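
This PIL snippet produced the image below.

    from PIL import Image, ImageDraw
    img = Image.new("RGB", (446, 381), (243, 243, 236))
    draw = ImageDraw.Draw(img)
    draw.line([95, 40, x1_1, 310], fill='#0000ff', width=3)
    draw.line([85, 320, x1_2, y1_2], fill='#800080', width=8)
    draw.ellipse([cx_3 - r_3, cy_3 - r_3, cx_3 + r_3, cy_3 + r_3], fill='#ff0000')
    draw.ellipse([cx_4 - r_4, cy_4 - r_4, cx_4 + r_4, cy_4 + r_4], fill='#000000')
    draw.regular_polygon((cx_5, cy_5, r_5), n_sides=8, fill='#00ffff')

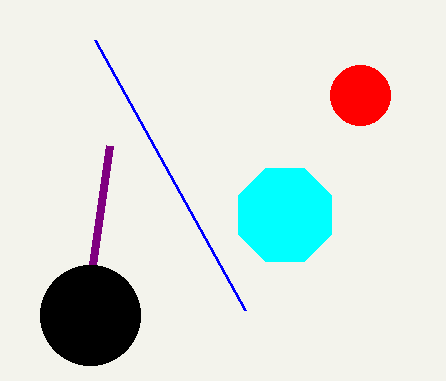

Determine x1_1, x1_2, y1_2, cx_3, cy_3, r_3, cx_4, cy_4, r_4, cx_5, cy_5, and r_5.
x1_1 = 245
x1_2 = 110
y1_2 = 145
cx_3 = 360
cy_3 = 95
r_3 = 30
cx_4 = 90
cy_4 = 315
r_4 = 50
cx_5 = 285
cy_5 = 215
r_5 = 50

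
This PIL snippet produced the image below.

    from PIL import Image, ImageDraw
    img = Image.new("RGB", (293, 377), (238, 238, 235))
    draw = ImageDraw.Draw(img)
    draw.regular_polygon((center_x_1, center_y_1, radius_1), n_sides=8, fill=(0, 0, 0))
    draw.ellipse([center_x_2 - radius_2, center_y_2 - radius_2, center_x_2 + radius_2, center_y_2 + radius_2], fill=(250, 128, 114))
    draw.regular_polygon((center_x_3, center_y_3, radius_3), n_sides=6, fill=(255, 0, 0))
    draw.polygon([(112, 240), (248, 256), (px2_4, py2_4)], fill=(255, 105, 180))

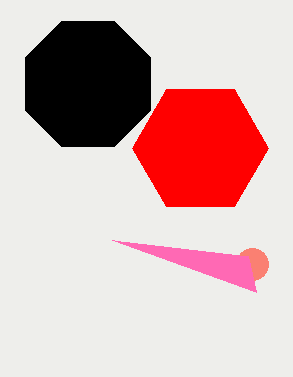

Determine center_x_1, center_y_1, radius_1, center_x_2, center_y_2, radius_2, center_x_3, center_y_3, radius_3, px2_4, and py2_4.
center_x_1 = 88
center_y_1 = 84
radius_1 = 68
center_x_2 = 252
center_y_2 = 264
radius_2 = 16
center_x_3 = 200
center_y_3 = 148
radius_3 = 68
px2_4 = 256
py2_4 = 292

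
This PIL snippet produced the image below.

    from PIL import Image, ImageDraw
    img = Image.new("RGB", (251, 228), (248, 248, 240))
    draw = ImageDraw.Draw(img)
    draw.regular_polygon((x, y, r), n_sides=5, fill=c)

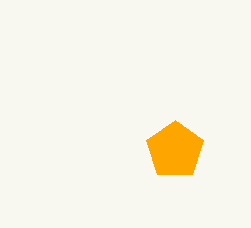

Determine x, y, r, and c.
x = 175
y = 150
r = 30
c = 'orange'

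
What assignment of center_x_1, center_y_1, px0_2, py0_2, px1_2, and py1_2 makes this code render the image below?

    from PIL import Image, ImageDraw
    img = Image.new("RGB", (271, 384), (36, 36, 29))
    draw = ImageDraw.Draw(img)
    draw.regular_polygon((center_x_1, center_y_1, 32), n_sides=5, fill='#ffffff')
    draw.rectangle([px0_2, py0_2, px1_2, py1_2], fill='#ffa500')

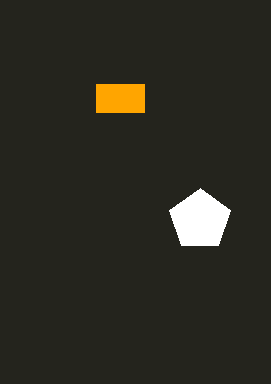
center_x_1 = 200
center_y_1 = 220
px0_2 = 96
py0_2 = 84
px1_2 = 144
py1_2 = 112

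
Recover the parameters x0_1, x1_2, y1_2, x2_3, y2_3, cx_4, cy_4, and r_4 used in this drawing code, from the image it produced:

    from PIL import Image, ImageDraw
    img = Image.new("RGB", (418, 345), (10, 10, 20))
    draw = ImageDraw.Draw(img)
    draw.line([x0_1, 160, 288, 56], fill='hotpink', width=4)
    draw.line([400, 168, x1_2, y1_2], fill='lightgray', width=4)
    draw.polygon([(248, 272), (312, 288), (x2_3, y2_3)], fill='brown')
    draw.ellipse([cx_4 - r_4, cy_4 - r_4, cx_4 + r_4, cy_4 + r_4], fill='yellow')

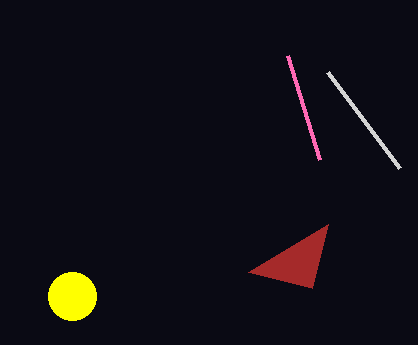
x0_1 = 320; x1_2 = 328; y1_2 = 72; x2_3 = 328; y2_3 = 224; cx_4 = 72; cy_4 = 296; r_4 = 24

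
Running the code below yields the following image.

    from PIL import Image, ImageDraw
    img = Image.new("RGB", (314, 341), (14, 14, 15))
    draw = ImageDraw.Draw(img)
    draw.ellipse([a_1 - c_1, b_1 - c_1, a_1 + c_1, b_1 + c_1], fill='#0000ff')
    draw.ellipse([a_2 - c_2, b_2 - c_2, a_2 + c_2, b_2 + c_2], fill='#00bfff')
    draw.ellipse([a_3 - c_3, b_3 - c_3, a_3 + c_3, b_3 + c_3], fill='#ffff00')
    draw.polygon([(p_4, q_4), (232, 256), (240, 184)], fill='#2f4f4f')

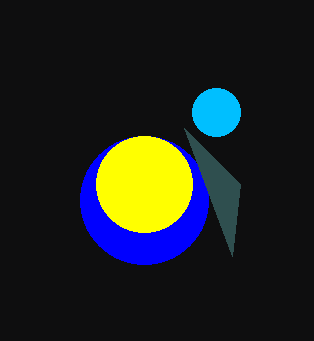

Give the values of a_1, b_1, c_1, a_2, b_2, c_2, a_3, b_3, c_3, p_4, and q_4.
a_1 = 144, b_1 = 200, c_1 = 64, a_2 = 216, b_2 = 112, c_2 = 24, a_3 = 144, b_3 = 184, c_3 = 48, p_4 = 184, q_4 = 128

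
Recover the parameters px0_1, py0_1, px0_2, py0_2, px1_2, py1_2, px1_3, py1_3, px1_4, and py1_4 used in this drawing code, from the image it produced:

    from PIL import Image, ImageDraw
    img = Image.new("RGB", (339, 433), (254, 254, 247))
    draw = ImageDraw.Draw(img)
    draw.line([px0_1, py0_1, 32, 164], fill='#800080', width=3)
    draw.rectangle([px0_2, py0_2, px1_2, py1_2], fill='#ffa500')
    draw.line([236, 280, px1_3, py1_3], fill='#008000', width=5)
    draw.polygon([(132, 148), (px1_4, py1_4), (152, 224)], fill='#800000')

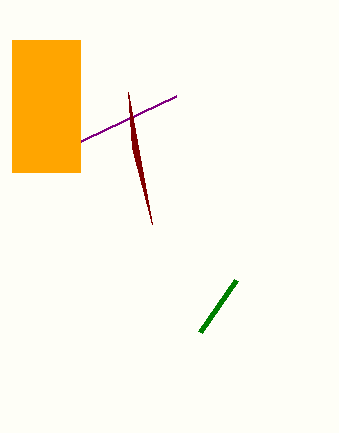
px0_1 = 176
py0_1 = 96
px0_2 = 12
py0_2 = 40
px1_2 = 80
py1_2 = 172
px1_3 = 200
py1_3 = 332
px1_4 = 128
py1_4 = 92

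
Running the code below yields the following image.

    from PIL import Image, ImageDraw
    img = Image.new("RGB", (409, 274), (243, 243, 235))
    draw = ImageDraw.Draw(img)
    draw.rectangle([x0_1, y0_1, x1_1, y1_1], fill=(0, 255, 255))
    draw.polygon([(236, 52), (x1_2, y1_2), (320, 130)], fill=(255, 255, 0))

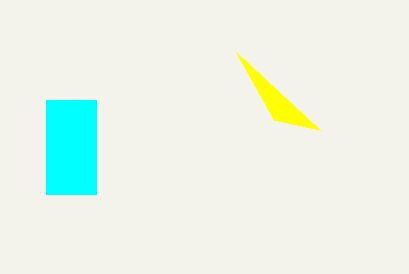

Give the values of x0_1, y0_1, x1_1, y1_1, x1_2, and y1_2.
x0_1 = 46
y0_1 = 100
x1_1 = 96
y1_1 = 194
x1_2 = 274
y1_2 = 120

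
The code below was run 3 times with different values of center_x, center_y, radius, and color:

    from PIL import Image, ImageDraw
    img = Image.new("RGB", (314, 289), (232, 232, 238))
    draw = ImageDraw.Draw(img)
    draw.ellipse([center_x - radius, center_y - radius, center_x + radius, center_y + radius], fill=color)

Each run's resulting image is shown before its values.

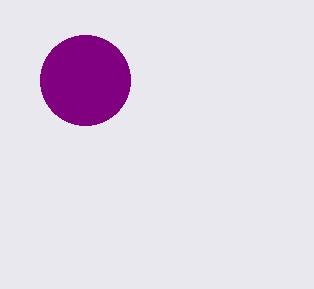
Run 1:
center_x = 85, center_y = 80, radius = 45, color = 'purple'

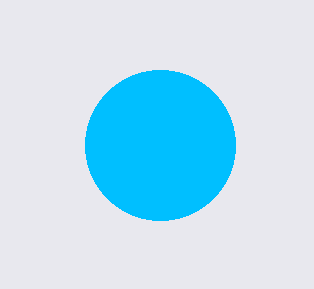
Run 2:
center_x = 160; center_y = 145; radius = 75; color = 'deepskyblue'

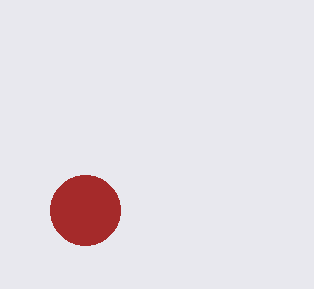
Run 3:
center_x = 85
center_y = 210
radius = 35
color = 'brown'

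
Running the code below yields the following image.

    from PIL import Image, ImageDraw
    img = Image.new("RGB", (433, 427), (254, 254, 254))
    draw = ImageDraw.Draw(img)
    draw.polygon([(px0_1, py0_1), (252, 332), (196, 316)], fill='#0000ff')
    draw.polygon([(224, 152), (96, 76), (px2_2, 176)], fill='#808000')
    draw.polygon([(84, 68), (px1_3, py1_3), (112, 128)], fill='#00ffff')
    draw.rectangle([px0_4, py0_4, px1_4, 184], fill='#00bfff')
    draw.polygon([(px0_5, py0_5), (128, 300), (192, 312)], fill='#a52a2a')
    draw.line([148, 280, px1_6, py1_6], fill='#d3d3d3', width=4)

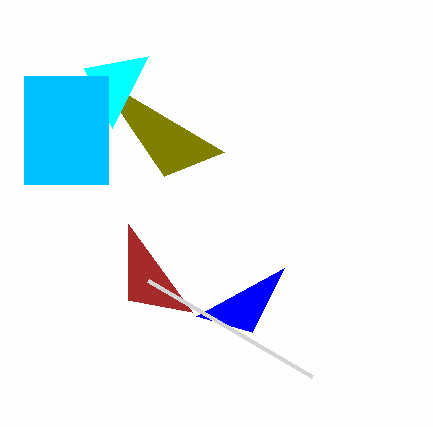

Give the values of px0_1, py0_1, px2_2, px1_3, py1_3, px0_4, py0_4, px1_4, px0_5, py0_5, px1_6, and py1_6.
px0_1 = 284; py0_1 = 268; px2_2 = 164; px1_3 = 148; py1_3 = 56; px0_4 = 24; py0_4 = 76; px1_4 = 108; px0_5 = 128; py0_5 = 224; px1_6 = 312; py1_6 = 376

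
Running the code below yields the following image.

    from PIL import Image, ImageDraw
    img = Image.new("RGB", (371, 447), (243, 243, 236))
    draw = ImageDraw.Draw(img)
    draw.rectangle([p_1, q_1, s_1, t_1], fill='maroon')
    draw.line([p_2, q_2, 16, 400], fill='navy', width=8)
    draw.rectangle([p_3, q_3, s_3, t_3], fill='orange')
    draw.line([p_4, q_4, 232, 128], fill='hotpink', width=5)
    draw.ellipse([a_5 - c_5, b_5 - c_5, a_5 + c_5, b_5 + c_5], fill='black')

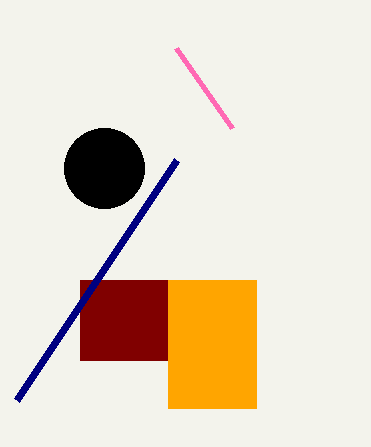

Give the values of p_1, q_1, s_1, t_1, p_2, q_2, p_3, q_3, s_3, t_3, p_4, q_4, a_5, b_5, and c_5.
p_1 = 80
q_1 = 280
s_1 = 168
t_1 = 360
p_2 = 176
q_2 = 160
p_3 = 168
q_3 = 280
s_3 = 256
t_3 = 408
p_4 = 176
q_4 = 48
a_5 = 104
b_5 = 168
c_5 = 40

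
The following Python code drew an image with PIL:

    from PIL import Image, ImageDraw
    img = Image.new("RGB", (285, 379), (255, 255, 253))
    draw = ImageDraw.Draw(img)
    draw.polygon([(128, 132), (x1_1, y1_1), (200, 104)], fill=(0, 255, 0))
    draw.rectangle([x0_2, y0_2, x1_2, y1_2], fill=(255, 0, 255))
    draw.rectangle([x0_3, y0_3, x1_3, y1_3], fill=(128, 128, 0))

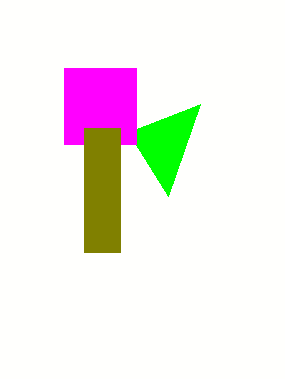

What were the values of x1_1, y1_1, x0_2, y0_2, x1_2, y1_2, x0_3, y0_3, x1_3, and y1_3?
x1_1 = 168
y1_1 = 196
x0_2 = 64
y0_2 = 68
x1_2 = 136
y1_2 = 144
x0_3 = 84
y0_3 = 128
x1_3 = 120
y1_3 = 252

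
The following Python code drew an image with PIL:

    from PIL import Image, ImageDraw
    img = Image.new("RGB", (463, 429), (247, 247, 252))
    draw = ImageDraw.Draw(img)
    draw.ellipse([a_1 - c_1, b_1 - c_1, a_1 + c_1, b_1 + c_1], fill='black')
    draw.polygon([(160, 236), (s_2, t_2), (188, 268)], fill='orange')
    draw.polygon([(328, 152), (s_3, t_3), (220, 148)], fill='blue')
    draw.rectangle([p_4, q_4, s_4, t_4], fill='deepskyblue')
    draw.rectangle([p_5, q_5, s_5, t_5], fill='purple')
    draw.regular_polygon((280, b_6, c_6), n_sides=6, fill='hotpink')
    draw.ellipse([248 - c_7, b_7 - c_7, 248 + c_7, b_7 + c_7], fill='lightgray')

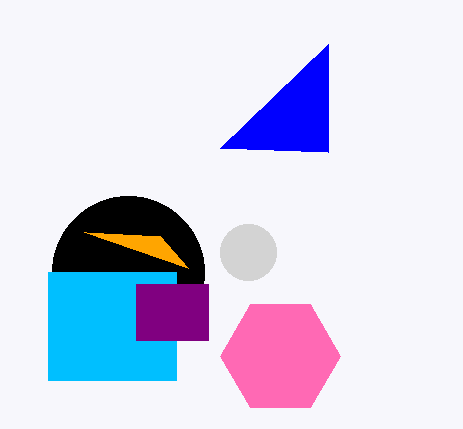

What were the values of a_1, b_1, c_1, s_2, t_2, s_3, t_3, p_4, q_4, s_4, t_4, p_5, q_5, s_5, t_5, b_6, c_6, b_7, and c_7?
a_1 = 128; b_1 = 272; c_1 = 76; s_2 = 84; t_2 = 232; s_3 = 328; t_3 = 44; p_4 = 48; q_4 = 272; s_4 = 176; t_4 = 380; p_5 = 136; q_5 = 284; s_5 = 208; t_5 = 340; b_6 = 356; c_6 = 60; b_7 = 252; c_7 = 28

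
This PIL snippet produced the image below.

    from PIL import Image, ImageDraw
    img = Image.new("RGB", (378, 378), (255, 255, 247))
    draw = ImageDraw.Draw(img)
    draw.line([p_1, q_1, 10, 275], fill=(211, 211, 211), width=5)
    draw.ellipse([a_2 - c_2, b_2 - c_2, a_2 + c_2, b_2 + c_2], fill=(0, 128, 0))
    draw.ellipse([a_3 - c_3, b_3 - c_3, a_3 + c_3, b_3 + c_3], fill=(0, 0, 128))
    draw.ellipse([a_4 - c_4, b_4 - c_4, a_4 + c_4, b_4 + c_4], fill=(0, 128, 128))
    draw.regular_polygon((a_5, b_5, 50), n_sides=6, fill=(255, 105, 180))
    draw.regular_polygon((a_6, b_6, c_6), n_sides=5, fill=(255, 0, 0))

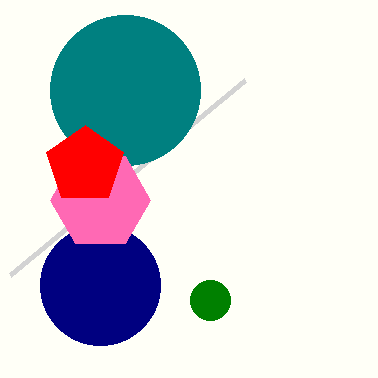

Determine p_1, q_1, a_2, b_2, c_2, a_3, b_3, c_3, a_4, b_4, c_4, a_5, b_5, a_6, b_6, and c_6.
p_1 = 245; q_1 = 80; a_2 = 210; b_2 = 300; c_2 = 20; a_3 = 100; b_3 = 285; c_3 = 60; a_4 = 125; b_4 = 90; c_4 = 75; a_5 = 100; b_5 = 200; a_6 = 85; b_6 = 165; c_6 = 40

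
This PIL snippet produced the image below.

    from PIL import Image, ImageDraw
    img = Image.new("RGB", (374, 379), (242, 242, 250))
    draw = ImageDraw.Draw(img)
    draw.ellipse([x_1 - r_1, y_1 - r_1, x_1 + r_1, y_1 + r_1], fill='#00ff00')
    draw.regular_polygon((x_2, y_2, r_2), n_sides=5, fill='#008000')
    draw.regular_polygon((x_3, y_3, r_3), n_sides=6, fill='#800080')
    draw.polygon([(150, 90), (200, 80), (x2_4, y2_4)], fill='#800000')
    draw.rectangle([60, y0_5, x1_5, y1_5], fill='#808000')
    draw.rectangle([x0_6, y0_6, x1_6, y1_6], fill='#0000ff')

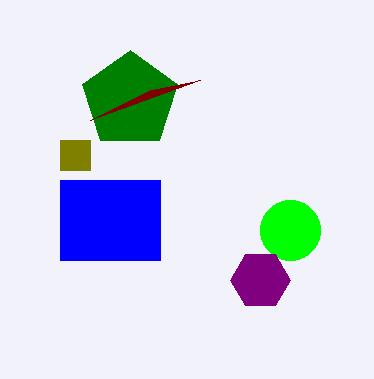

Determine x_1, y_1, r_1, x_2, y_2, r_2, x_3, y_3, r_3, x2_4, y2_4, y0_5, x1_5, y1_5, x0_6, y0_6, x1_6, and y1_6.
x_1 = 290, y_1 = 230, r_1 = 30, x_2 = 130, y_2 = 100, r_2 = 50, x_3 = 260, y_3 = 280, r_3 = 30, x2_4 = 90, y2_4 = 120, y0_5 = 140, x1_5 = 90, y1_5 = 170, x0_6 = 60, y0_6 = 180, x1_6 = 160, y1_6 = 260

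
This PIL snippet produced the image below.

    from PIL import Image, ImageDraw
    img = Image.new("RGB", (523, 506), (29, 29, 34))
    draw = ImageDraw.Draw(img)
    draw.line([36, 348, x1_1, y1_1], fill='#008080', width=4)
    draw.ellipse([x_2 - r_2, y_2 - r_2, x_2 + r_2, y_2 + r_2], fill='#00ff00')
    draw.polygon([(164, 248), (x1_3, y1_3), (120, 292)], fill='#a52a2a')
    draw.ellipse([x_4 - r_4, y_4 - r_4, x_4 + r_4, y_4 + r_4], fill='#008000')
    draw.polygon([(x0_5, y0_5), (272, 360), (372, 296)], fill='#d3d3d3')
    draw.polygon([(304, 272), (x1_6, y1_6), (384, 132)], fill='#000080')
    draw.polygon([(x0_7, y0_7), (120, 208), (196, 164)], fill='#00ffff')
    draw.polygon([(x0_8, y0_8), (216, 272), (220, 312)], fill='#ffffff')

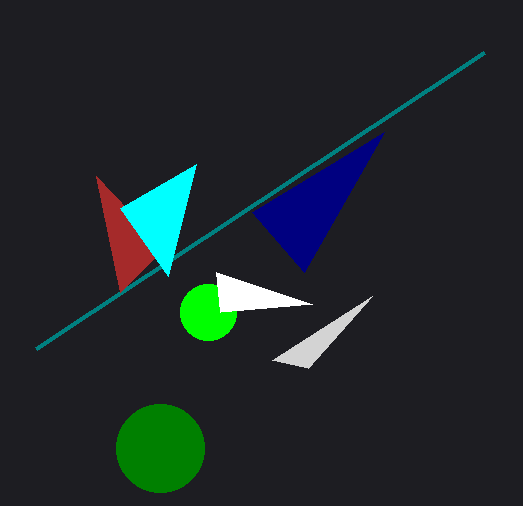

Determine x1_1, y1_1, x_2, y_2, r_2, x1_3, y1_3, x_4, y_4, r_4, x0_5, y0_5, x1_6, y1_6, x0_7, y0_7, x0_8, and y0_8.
x1_1 = 484; y1_1 = 52; x_2 = 208; y_2 = 312; r_2 = 28; x1_3 = 96; y1_3 = 176; x_4 = 160; y_4 = 448; r_4 = 44; x0_5 = 308; y0_5 = 368; x1_6 = 252; y1_6 = 212; x0_7 = 168; y0_7 = 276; x0_8 = 312; y0_8 = 304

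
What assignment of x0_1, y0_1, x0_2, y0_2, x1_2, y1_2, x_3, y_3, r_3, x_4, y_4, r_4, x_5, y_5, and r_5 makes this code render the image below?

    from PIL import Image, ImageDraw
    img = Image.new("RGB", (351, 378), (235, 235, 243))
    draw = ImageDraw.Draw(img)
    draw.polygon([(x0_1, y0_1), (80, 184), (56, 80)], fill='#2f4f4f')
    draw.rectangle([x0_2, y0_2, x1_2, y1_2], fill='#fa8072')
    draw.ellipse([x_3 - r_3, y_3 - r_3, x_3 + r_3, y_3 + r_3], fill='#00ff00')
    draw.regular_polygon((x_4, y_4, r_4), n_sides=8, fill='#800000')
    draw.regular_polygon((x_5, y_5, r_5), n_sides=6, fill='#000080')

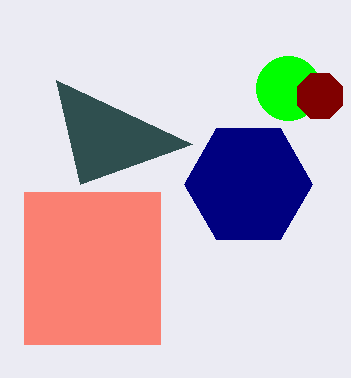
x0_1 = 192, y0_1 = 144, x0_2 = 24, y0_2 = 192, x1_2 = 160, y1_2 = 344, x_3 = 288, y_3 = 88, r_3 = 32, x_4 = 320, y_4 = 96, r_4 = 24, x_5 = 248, y_5 = 184, r_5 = 64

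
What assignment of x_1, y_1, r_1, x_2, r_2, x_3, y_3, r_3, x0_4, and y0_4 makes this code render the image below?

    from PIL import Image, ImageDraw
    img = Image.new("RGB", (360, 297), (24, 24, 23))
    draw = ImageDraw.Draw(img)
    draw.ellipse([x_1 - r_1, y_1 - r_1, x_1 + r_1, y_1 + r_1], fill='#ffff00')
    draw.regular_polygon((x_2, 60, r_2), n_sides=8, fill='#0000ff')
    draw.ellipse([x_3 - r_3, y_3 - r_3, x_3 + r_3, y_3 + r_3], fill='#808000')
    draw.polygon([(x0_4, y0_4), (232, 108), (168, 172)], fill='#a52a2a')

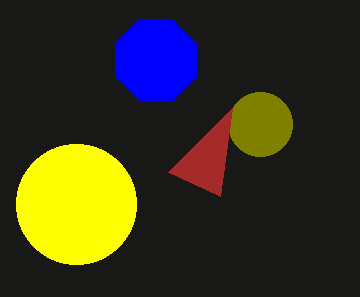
x_1 = 76
y_1 = 204
r_1 = 60
x_2 = 156
r_2 = 44
x_3 = 260
y_3 = 124
r_3 = 32
x0_4 = 220
y0_4 = 196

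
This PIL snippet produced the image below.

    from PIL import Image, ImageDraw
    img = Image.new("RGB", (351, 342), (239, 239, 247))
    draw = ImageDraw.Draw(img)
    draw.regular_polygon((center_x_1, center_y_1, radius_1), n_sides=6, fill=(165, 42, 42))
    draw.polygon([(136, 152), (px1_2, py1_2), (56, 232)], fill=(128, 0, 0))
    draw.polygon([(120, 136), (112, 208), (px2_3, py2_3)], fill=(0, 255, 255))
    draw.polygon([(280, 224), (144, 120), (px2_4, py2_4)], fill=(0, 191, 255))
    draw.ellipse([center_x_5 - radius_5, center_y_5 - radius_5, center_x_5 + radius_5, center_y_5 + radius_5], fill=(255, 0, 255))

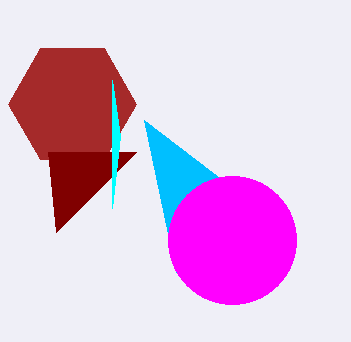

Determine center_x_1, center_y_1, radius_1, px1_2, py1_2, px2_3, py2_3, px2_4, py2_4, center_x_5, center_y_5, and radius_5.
center_x_1 = 72, center_y_1 = 104, radius_1 = 64, px1_2 = 48, py1_2 = 152, px2_3 = 112, py2_3 = 80, px2_4 = 176, py2_4 = 272, center_x_5 = 232, center_y_5 = 240, radius_5 = 64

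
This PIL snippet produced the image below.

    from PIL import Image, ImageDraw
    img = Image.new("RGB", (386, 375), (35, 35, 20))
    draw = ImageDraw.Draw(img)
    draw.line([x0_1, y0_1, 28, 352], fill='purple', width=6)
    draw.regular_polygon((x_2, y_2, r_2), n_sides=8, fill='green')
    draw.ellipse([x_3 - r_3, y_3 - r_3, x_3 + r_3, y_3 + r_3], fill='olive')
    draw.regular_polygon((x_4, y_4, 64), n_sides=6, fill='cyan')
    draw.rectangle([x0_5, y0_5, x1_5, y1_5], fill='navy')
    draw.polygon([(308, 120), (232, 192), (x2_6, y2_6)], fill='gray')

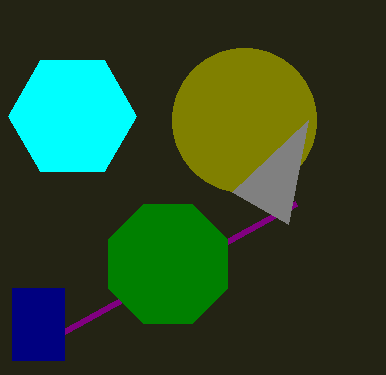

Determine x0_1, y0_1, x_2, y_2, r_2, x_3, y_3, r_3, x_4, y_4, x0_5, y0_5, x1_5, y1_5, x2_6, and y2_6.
x0_1 = 296, y0_1 = 204, x_2 = 168, y_2 = 264, r_2 = 64, x_3 = 244, y_3 = 120, r_3 = 72, x_4 = 72, y_4 = 116, x0_5 = 12, y0_5 = 288, x1_5 = 64, y1_5 = 360, x2_6 = 288, y2_6 = 224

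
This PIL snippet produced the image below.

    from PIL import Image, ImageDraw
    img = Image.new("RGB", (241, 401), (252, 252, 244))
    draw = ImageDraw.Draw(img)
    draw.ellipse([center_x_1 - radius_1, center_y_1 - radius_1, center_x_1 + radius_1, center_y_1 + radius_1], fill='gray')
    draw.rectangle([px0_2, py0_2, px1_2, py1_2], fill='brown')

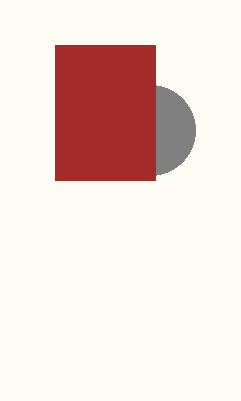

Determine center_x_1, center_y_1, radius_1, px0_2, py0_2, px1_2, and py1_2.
center_x_1 = 150; center_y_1 = 130; radius_1 = 45; px0_2 = 55; py0_2 = 45; px1_2 = 155; py1_2 = 180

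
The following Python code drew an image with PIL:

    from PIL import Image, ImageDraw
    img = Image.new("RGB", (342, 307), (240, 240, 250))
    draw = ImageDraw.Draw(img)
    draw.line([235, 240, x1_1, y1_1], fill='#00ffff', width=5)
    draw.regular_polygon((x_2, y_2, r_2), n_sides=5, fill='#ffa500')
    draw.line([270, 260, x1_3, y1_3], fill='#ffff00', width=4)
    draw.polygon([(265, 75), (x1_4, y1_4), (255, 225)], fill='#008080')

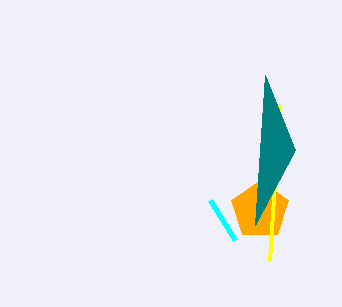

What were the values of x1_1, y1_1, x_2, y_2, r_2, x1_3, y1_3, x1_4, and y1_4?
x1_1 = 210, y1_1 = 200, x_2 = 260, y_2 = 210, r_2 = 30, x1_3 = 280, y1_3 = 105, x1_4 = 295, y1_4 = 150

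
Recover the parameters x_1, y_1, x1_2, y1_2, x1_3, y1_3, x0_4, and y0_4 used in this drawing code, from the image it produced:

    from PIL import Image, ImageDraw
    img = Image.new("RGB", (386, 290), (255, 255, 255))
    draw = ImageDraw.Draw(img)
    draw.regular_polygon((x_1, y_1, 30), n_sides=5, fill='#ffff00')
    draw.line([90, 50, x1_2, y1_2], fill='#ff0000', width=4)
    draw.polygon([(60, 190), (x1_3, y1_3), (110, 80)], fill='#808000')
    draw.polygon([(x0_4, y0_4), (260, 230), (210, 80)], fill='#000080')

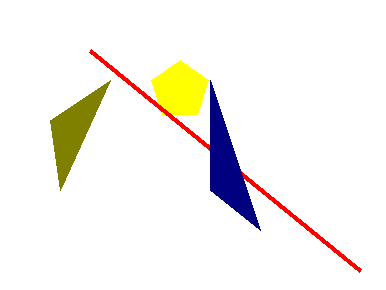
x_1 = 180
y_1 = 90
x1_2 = 360
y1_2 = 270
x1_3 = 50
y1_3 = 120
x0_4 = 210
y0_4 = 190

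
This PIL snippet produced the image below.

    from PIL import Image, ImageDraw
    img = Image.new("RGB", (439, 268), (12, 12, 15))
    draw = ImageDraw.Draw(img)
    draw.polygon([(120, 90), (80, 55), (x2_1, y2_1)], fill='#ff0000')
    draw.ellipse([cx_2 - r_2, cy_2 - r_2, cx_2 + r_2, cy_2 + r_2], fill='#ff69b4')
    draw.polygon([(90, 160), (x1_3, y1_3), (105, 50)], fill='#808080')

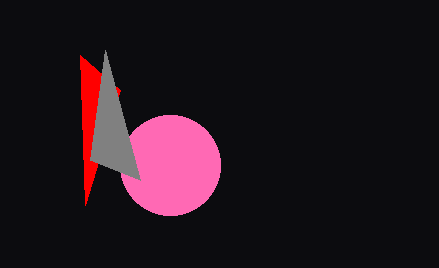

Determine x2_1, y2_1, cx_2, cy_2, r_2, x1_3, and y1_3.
x2_1 = 85, y2_1 = 205, cx_2 = 170, cy_2 = 165, r_2 = 50, x1_3 = 140, y1_3 = 180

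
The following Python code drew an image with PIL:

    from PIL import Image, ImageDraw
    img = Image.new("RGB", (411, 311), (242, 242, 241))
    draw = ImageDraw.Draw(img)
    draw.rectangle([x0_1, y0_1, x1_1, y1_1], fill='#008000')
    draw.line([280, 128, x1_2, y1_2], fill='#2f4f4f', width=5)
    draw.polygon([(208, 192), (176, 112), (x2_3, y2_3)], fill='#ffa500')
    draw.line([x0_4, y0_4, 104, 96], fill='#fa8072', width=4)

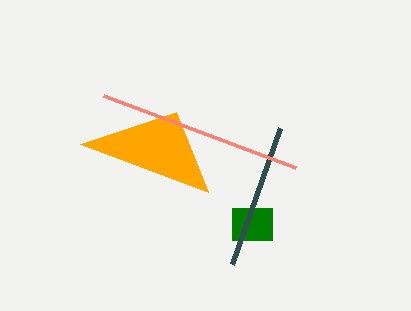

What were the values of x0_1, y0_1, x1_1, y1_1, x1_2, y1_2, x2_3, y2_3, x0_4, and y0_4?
x0_1 = 232; y0_1 = 208; x1_1 = 272; y1_1 = 240; x1_2 = 232; y1_2 = 264; x2_3 = 80; y2_3 = 144; x0_4 = 296; y0_4 = 168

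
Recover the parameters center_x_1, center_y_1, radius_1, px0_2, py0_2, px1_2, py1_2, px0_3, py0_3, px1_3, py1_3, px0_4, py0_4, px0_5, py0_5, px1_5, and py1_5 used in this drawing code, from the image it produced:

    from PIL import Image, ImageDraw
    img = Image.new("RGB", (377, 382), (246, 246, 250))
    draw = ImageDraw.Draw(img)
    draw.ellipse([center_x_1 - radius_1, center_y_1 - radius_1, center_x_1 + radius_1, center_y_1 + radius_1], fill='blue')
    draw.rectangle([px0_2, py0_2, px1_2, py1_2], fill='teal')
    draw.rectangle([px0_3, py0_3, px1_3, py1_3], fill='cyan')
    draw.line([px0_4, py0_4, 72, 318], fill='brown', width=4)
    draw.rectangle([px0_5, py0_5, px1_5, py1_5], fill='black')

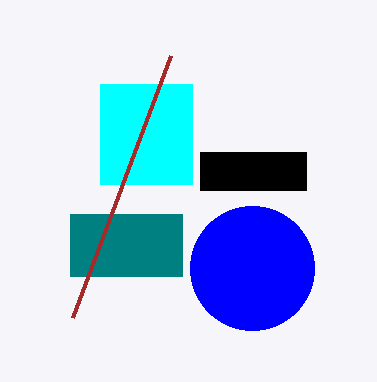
center_x_1 = 252
center_y_1 = 268
radius_1 = 62
px0_2 = 70
py0_2 = 214
px1_2 = 182
py1_2 = 276
px0_3 = 100
py0_3 = 84
px1_3 = 192
py1_3 = 184
px0_4 = 170
py0_4 = 56
px0_5 = 200
py0_5 = 152
px1_5 = 306
py1_5 = 190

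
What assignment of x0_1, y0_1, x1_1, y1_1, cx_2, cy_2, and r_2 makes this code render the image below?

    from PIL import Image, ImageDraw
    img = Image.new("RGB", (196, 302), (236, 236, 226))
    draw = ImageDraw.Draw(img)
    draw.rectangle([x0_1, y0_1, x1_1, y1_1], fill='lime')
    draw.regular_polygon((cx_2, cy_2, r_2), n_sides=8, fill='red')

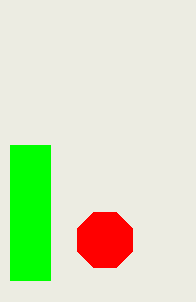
x0_1 = 10; y0_1 = 145; x1_1 = 50; y1_1 = 280; cx_2 = 105; cy_2 = 240; r_2 = 30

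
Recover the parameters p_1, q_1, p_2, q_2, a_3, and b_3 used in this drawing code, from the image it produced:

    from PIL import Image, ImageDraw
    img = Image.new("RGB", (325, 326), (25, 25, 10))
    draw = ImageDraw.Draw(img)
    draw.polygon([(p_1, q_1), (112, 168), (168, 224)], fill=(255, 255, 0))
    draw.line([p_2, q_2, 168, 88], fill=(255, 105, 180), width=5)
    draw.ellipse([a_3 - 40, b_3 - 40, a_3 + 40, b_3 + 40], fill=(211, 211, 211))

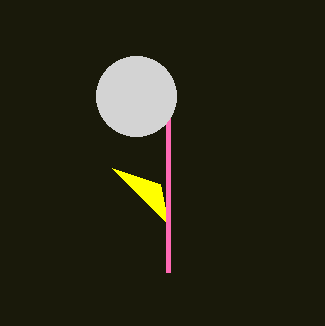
p_1 = 160, q_1 = 184, p_2 = 168, q_2 = 272, a_3 = 136, b_3 = 96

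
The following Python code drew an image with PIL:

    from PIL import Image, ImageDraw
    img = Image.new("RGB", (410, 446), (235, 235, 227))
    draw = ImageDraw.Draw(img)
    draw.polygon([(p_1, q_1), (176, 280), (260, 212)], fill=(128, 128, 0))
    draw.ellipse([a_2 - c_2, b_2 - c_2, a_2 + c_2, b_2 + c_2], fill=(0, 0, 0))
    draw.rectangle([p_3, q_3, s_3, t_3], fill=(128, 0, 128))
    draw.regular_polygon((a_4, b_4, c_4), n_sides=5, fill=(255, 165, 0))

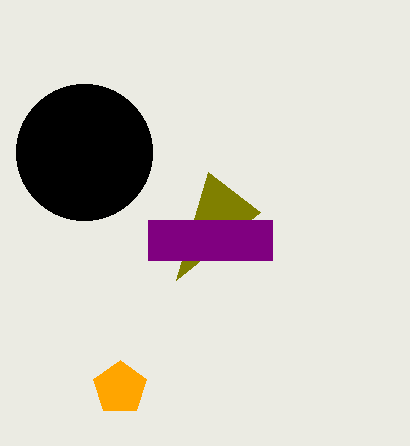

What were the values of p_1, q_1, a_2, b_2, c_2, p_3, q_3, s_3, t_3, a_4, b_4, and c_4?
p_1 = 208
q_1 = 172
a_2 = 84
b_2 = 152
c_2 = 68
p_3 = 148
q_3 = 220
s_3 = 272
t_3 = 260
a_4 = 120
b_4 = 388
c_4 = 28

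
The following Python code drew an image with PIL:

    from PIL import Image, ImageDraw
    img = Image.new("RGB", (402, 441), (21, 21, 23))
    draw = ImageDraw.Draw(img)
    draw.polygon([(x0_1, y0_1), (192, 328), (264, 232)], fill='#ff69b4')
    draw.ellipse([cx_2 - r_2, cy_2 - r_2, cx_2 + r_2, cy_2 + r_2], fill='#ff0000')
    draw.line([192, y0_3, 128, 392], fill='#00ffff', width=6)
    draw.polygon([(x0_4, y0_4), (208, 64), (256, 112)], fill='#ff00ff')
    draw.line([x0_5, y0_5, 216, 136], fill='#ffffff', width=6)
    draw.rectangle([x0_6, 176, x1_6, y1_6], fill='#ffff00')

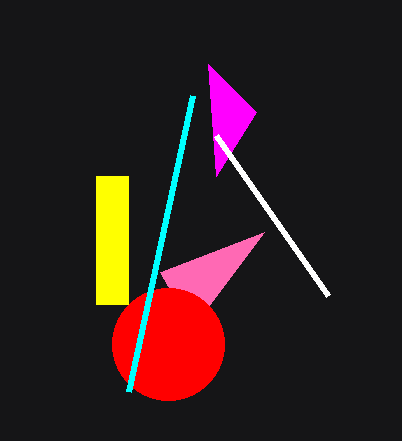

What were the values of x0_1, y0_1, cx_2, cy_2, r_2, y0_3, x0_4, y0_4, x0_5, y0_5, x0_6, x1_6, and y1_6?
x0_1 = 160; y0_1 = 272; cx_2 = 168; cy_2 = 344; r_2 = 56; y0_3 = 96; x0_4 = 216; y0_4 = 176; x0_5 = 328; y0_5 = 296; x0_6 = 96; x1_6 = 128; y1_6 = 304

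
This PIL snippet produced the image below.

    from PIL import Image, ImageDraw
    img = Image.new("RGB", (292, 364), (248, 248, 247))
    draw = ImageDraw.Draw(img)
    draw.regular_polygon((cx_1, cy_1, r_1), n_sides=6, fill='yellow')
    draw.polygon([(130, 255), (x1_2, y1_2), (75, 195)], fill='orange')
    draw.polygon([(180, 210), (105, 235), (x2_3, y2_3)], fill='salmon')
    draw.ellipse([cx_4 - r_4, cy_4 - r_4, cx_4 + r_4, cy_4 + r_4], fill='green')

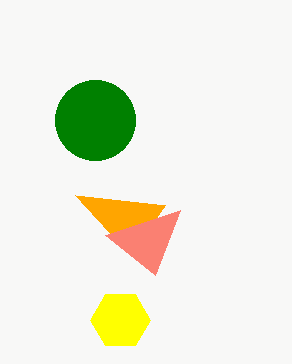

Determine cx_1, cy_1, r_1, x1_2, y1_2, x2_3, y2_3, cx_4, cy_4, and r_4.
cx_1 = 120; cy_1 = 320; r_1 = 30; x1_2 = 165; y1_2 = 205; x2_3 = 155; y2_3 = 275; cx_4 = 95; cy_4 = 120; r_4 = 40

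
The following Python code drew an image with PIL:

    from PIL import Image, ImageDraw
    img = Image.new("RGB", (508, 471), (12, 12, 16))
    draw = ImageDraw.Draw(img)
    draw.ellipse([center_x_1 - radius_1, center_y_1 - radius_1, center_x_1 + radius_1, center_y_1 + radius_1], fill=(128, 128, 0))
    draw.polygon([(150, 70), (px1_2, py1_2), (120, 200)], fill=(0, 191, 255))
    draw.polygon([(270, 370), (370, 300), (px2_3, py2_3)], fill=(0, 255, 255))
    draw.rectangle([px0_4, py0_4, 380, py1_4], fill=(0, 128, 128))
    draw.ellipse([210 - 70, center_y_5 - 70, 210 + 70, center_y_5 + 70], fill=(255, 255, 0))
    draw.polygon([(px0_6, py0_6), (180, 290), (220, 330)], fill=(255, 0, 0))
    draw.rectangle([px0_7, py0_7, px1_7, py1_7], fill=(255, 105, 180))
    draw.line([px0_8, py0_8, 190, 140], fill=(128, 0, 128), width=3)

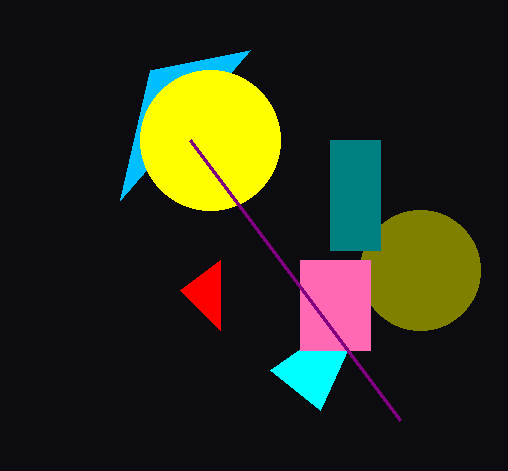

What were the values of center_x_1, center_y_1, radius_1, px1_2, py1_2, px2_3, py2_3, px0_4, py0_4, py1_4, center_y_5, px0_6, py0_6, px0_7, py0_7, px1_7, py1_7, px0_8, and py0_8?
center_x_1 = 420; center_y_1 = 270; radius_1 = 60; px1_2 = 250; py1_2 = 50; px2_3 = 320; py2_3 = 410; px0_4 = 330; py0_4 = 140; py1_4 = 250; center_y_5 = 140; px0_6 = 220; py0_6 = 260; px0_7 = 300; py0_7 = 260; px1_7 = 370; py1_7 = 350; px0_8 = 400; py0_8 = 420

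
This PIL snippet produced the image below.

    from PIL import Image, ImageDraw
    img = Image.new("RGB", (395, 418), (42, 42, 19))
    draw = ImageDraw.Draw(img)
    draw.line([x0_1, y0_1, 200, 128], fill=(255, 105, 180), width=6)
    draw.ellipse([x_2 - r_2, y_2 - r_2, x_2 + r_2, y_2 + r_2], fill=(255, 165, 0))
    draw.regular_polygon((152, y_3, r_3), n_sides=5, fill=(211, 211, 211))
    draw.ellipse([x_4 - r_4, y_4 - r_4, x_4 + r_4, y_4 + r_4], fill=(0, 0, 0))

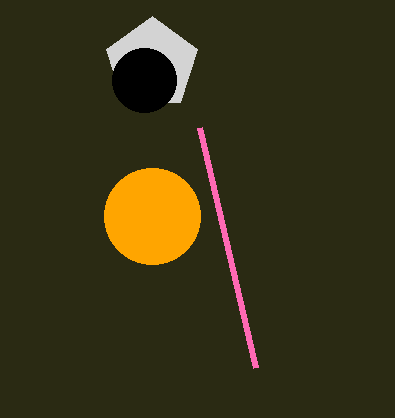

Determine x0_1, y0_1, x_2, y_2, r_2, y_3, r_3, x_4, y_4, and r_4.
x0_1 = 256
y0_1 = 368
x_2 = 152
y_2 = 216
r_2 = 48
y_3 = 64
r_3 = 48
x_4 = 144
y_4 = 80
r_4 = 32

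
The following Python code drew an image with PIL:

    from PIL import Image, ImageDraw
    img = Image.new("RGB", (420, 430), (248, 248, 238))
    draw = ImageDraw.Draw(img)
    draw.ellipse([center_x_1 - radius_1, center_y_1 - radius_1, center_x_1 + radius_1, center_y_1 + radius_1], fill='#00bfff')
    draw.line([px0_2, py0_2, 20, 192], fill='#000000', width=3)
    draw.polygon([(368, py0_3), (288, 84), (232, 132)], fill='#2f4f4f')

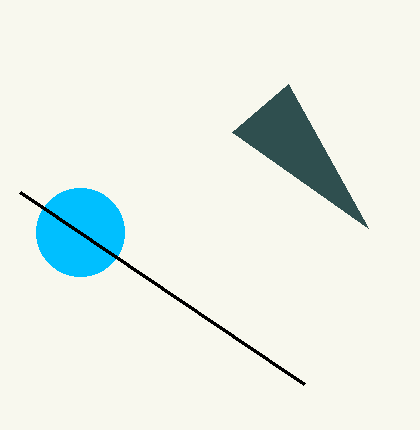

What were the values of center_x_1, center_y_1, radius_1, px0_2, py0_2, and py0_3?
center_x_1 = 80
center_y_1 = 232
radius_1 = 44
px0_2 = 304
py0_2 = 384
py0_3 = 228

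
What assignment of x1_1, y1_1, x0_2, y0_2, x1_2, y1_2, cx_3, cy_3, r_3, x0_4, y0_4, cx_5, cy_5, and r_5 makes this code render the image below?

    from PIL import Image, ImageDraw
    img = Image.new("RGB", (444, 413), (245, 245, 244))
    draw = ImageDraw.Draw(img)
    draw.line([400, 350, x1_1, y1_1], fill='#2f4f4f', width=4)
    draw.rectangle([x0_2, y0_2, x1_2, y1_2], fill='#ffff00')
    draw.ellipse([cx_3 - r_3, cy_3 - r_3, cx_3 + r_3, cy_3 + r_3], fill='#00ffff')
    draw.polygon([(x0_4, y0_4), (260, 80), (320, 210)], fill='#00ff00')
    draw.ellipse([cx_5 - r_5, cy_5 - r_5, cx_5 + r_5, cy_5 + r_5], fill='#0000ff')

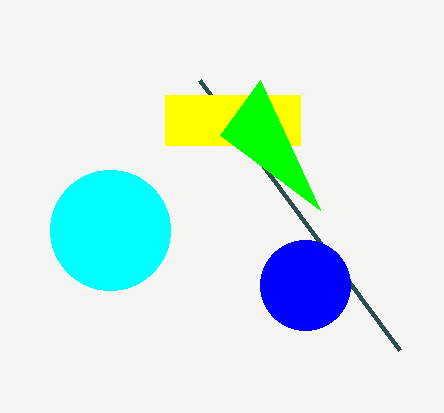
x1_1 = 200
y1_1 = 80
x0_2 = 165
y0_2 = 95
x1_2 = 300
y1_2 = 145
cx_3 = 110
cy_3 = 230
r_3 = 60
x0_4 = 220
y0_4 = 135
cx_5 = 305
cy_5 = 285
r_5 = 45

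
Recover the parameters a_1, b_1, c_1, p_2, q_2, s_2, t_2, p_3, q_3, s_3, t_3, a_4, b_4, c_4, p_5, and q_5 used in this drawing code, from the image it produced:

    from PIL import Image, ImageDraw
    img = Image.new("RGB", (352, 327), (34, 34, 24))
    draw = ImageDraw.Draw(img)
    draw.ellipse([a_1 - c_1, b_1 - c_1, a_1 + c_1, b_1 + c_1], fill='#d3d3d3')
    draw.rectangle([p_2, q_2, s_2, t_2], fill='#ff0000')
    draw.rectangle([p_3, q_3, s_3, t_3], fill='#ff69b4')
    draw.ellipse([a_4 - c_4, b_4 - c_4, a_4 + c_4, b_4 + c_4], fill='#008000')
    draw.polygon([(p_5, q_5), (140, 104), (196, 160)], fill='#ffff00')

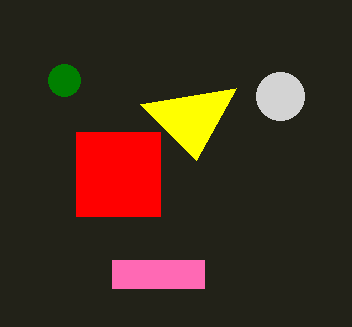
a_1 = 280; b_1 = 96; c_1 = 24; p_2 = 76; q_2 = 132; s_2 = 160; t_2 = 216; p_3 = 112; q_3 = 260; s_3 = 204; t_3 = 288; a_4 = 64; b_4 = 80; c_4 = 16; p_5 = 236; q_5 = 88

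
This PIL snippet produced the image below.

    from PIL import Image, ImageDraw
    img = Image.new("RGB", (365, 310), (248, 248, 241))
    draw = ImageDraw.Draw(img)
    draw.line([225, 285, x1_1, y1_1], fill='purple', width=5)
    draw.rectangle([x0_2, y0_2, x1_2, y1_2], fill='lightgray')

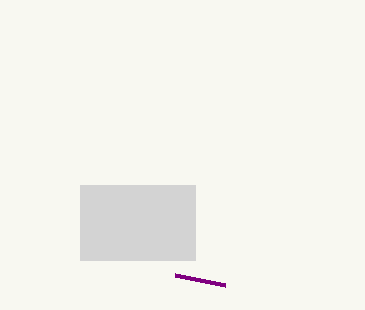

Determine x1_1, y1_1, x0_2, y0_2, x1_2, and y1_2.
x1_1 = 175
y1_1 = 275
x0_2 = 80
y0_2 = 185
x1_2 = 195
y1_2 = 260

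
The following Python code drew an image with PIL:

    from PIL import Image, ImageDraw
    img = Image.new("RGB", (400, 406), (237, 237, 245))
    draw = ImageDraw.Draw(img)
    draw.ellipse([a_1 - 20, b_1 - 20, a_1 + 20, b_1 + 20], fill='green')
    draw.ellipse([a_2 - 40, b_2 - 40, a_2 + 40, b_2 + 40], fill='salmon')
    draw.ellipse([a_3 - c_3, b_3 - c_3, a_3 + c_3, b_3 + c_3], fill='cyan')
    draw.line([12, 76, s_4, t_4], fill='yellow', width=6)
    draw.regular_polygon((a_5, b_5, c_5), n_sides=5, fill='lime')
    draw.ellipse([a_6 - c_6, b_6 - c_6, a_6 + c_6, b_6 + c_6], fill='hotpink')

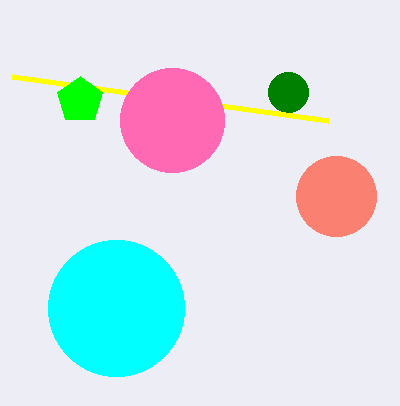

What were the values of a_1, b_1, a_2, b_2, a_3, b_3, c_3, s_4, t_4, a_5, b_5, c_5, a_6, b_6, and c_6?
a_1 = 288
b_1 = 92
a_2 = 336
b_2 = 196
a_3 = 116
b_3 = 308
c_3 = 68
s_4 = 328
t_4 = 120
a_5 = 80
b_5 = 100
c_5 = 24
a_6 = 172
b_6 = 120
c_6 = 52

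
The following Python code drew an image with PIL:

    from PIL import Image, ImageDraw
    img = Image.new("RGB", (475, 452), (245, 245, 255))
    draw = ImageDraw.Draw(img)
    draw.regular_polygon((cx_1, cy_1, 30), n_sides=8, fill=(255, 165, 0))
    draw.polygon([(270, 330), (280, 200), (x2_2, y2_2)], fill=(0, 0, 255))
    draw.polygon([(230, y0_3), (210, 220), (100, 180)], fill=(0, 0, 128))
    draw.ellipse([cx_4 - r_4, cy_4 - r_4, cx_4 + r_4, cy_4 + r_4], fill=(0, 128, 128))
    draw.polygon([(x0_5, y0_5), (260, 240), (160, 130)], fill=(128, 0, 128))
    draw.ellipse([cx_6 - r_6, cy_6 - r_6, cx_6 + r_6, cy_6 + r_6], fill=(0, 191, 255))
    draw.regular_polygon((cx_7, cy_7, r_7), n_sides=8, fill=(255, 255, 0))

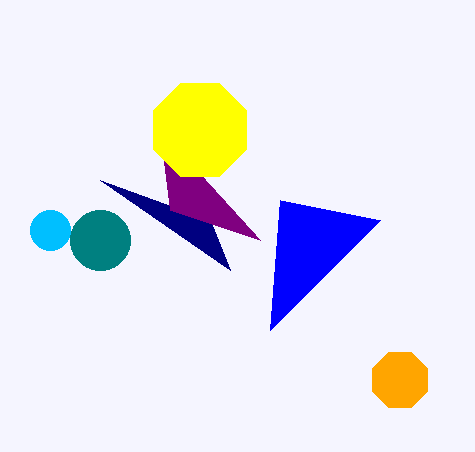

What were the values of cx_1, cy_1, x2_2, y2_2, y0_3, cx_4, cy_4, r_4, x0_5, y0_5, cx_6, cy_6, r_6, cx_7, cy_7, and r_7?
cx_1 = 400
cy_1 = 380
x2_2 = 380
y2_2 = 220
y0_3 = 270
cx_4 = 100
cy_4 = 240
r_4 = 30
x0_5 = 170
y0_5 = 210
cx_6 = 50
cy_6 = 230
r_6 = 20
cx_7 = 200
cy_7 = 130
r_7 = 50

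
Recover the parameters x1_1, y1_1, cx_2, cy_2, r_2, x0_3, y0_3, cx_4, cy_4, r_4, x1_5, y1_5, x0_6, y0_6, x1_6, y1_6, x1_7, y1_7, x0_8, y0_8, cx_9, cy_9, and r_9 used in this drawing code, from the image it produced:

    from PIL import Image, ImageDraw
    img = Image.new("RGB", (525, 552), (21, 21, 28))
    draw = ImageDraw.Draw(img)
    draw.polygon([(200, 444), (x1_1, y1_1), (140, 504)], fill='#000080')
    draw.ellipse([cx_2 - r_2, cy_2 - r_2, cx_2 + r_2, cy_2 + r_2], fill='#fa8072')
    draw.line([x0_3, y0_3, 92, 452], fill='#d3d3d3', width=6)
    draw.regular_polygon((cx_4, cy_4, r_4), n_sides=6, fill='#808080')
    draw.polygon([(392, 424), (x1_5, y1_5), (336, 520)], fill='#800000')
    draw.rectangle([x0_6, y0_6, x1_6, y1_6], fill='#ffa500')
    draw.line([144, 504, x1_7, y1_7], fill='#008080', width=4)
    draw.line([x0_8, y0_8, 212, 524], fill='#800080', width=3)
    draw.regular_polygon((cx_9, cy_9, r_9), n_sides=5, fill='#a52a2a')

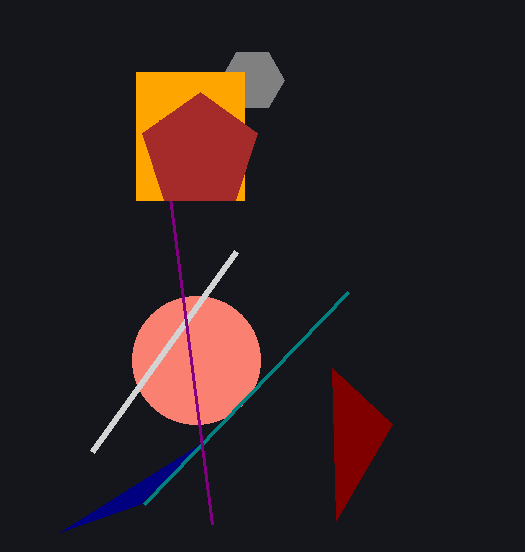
x1_1 = 60, y1_1 = 532, cx_2 = 196, cy_2 = 360, r_2 = 64, x0_3 = 236, y0_3 = 252, cx_4 = 252, cy_4 = 80, r_4 = 32, x1_5 = 332, y1_5 = 368, x0_6 = 136, y0_6 = 72, x1_6 = 244, y1_6 = 200, x1_7 = 348, y1_7 = 292, x0_8 = 160, y0_8 = 120, cx_9 = 200, cy_9 = 152, r_9 = 60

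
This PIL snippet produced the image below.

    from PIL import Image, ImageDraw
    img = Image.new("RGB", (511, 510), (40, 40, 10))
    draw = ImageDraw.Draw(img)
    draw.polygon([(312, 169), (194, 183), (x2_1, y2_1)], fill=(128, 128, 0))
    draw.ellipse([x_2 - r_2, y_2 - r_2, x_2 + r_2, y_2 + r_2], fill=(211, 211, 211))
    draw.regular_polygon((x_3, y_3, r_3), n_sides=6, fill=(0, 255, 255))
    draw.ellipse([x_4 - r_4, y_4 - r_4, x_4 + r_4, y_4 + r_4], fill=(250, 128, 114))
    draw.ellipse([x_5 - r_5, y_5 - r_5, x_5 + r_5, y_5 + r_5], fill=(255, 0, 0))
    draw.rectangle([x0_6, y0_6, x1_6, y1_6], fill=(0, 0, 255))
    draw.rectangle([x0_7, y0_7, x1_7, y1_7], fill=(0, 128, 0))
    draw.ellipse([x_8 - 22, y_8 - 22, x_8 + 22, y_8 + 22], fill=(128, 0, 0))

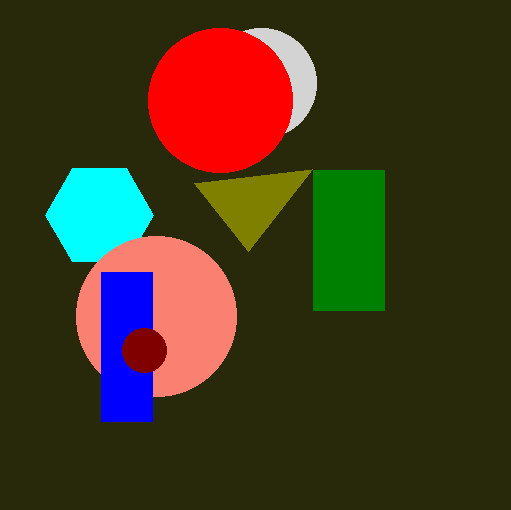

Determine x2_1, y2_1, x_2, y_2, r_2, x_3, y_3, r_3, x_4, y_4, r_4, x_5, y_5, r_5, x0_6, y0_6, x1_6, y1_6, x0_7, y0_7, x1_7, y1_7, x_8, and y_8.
x2_1 = 248
y2_1 = 251
x_2 = 261
y_2 = 83
r_2 = 55
x_3 = 99
y_3 = 215
r_3 = 54
x_4 = 156
y_4 = 316
r_4 = 80
x_5 = 220
y_5 = 100
r_5 = 72
x0_6 = 101
y0_6 = 272
x1_6 = 152
y1_6 = 421
x0_7 = 313
y0_7 = 170
x1_7 = 384
y1_7 = 310
x_8 = 144
y_8 = 350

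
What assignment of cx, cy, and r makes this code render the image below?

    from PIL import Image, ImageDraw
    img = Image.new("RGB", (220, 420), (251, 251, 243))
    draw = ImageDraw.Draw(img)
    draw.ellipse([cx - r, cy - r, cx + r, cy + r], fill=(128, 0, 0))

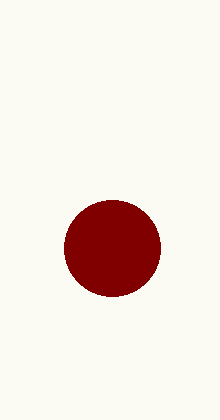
cx = 112; cy = 248; r = 48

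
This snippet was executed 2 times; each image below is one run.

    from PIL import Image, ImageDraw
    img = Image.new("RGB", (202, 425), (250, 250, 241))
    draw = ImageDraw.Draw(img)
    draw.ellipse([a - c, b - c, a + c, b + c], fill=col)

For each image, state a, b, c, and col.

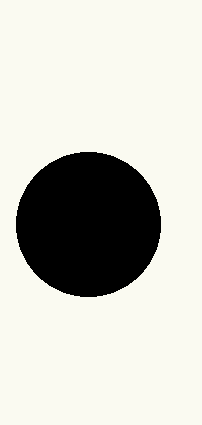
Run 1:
a = 88
b = 224
c = 72
col = 'black'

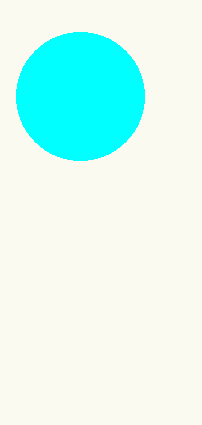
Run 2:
a = 80
b = 96
c = 64
col = 'cyan'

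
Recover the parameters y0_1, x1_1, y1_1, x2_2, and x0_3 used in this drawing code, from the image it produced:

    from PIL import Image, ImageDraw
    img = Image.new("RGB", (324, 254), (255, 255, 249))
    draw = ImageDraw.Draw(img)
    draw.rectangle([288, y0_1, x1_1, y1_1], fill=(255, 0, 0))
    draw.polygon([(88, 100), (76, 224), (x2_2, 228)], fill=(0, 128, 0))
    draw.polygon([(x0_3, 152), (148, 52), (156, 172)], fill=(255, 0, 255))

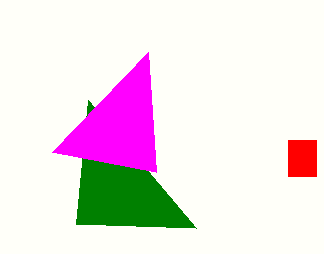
y0_1 = 140, x1_1 = 316, y1_1 = 176, x2_2 = 196, x0_3 = 52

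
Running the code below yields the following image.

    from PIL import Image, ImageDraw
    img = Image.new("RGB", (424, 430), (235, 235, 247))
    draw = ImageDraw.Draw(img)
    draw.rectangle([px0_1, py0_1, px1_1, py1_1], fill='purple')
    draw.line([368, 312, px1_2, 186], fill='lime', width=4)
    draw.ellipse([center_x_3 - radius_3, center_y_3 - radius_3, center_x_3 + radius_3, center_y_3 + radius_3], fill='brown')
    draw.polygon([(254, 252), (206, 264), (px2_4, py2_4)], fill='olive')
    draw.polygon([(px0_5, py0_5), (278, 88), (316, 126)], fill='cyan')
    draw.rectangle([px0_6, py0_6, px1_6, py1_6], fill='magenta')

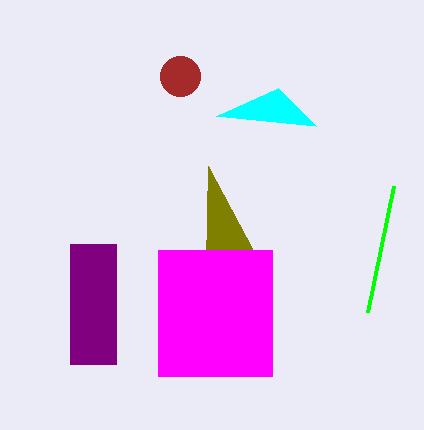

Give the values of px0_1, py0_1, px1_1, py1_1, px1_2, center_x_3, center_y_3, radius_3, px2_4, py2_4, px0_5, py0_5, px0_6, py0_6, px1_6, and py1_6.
px0_1 = 70
py0_1 = 244
px1_1 = 116
py1_1 = 364
px1_2 = 394
center_x_3 = 180
center_y_3 = 76
radius_3 = 20
px2_4 = 208
py2_4 = 166
px0_5 = 216
py0_5 = 116
px0_6 = 158
py0_6 = 250
px1_6 = 272
py1_6 = 376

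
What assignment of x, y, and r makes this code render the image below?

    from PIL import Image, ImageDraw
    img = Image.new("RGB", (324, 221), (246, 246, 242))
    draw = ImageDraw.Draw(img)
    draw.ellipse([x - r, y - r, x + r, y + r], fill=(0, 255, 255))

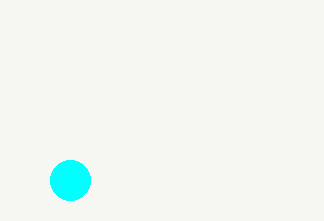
x = 70; y = 180; r = 20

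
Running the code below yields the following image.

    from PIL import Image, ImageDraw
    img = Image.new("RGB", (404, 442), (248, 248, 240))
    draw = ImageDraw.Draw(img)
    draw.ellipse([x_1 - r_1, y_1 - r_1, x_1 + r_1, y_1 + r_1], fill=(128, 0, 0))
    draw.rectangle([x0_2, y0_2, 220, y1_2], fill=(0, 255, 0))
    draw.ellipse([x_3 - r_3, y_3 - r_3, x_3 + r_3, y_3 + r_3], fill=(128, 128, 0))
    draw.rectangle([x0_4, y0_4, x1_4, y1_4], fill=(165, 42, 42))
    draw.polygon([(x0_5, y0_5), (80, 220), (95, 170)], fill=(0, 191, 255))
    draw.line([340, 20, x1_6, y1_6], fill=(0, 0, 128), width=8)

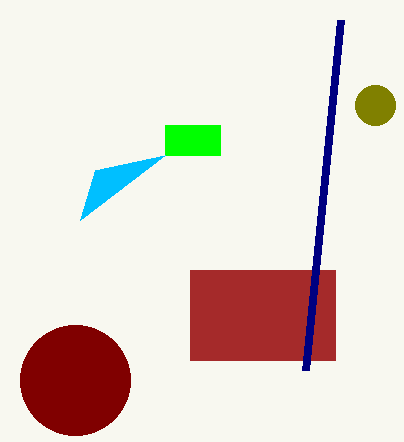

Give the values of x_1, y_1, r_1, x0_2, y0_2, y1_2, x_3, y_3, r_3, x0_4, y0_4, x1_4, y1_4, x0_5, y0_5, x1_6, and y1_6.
x_1 = 75; y_1 = 380; r_1 = 55; x0_2 = 165; y0_2 = 125; y1_2 = 155; x_3 = 375; y_3 = 105; r_3 = 20; x0_4 = 190; y0_4 = 270; x1_4 = 335; y1_4 = 360; x0_5 = 165; y0_5 = 155; x1_6 = 305; y1_6 = 370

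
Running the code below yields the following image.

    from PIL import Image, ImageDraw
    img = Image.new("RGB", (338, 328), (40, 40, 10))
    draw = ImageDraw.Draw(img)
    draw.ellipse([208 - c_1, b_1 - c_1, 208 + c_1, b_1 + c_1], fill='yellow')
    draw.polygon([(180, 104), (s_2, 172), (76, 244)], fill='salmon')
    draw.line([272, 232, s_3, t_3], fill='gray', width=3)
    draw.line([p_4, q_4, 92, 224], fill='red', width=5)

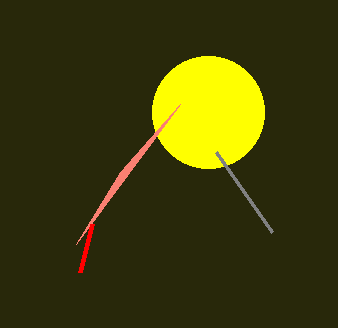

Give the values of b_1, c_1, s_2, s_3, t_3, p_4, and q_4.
b_1 = 112
c_1 = 56
s_2 = 120
s_3 = 216
t_3 = 152
p_4 = 80
q_4 = 272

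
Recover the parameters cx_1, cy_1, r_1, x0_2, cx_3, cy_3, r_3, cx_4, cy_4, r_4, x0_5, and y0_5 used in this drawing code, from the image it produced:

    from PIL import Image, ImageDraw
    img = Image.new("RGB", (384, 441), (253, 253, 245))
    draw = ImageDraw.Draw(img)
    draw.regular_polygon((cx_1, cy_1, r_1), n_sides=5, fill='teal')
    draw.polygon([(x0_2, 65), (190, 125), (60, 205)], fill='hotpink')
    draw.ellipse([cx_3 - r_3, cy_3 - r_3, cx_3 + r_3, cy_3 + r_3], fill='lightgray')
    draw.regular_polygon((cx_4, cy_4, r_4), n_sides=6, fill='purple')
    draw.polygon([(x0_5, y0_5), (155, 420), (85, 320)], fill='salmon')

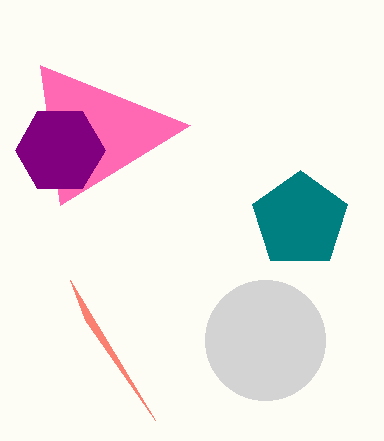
cx_1 = 300; cy_1 = 220; r_1 = 50; x0_2 = 40; cx_3 = 265; cy_3 = 340; r_3 = 60; cx_4 = 60; cy_4 = 150; r_4 = 45; x0_5 = 70; y0_5 = 280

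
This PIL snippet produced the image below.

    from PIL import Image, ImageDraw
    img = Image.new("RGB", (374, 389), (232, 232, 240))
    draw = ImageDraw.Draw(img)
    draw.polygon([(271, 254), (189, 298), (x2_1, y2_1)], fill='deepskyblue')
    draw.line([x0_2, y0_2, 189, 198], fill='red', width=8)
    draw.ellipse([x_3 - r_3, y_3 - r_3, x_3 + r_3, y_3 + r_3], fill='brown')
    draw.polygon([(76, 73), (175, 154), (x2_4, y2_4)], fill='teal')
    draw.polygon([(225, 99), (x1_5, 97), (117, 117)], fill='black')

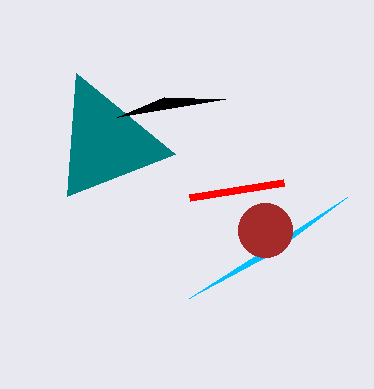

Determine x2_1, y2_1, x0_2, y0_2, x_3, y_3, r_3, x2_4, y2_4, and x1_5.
x2_1 = 347, y2_1 = 197, x0_2 = 283, y0_2 = 183, x_3 = 265, y_3 = 230, r_3 = 27, x2_4 = 67, y2_4 = 196, x1_5 = 164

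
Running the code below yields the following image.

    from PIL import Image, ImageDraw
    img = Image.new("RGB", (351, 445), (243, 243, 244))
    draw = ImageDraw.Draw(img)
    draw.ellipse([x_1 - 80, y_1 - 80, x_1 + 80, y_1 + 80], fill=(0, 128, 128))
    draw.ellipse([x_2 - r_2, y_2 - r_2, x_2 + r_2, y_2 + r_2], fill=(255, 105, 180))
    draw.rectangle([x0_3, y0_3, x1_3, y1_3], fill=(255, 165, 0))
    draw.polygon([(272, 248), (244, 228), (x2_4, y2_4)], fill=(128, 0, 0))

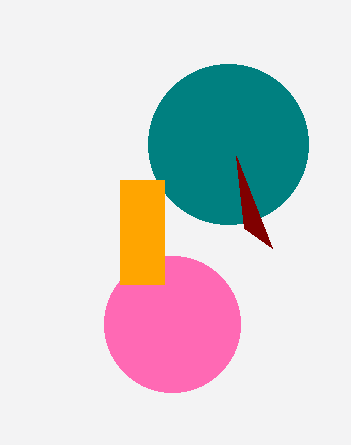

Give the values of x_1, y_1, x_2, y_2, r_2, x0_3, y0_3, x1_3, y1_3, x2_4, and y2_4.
x_1 = 228
y_1 = 144
x_2 = 172
y_2 = 324
r_2 = 68
x0_3 = 120
y0_3 = 180
x1_3 = 164
y1_3 = 284
x2_4 = 236
y2_4 = 156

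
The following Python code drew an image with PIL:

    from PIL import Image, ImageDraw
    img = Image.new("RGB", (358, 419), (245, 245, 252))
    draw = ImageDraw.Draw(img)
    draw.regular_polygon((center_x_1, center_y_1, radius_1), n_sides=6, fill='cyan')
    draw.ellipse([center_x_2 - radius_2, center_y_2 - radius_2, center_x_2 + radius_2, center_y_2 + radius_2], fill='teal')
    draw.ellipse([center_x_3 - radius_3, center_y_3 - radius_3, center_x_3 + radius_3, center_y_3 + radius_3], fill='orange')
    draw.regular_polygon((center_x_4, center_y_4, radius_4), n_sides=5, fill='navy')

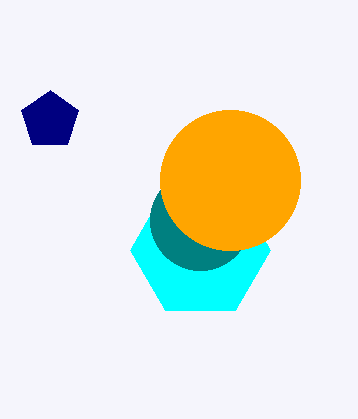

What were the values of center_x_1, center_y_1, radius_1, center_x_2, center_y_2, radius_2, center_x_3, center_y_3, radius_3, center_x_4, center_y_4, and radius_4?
center_x_1 = 200
center_y_1 = 250
radius_1 = 70
center_x_2 = 200
center_y_2 = 220
radius_2 = 50
center_x_3 = 230
center_y_3 = 180
radius_3 = 70
center_x_4 = 50
center_y_4 = 120
radius_4 = 30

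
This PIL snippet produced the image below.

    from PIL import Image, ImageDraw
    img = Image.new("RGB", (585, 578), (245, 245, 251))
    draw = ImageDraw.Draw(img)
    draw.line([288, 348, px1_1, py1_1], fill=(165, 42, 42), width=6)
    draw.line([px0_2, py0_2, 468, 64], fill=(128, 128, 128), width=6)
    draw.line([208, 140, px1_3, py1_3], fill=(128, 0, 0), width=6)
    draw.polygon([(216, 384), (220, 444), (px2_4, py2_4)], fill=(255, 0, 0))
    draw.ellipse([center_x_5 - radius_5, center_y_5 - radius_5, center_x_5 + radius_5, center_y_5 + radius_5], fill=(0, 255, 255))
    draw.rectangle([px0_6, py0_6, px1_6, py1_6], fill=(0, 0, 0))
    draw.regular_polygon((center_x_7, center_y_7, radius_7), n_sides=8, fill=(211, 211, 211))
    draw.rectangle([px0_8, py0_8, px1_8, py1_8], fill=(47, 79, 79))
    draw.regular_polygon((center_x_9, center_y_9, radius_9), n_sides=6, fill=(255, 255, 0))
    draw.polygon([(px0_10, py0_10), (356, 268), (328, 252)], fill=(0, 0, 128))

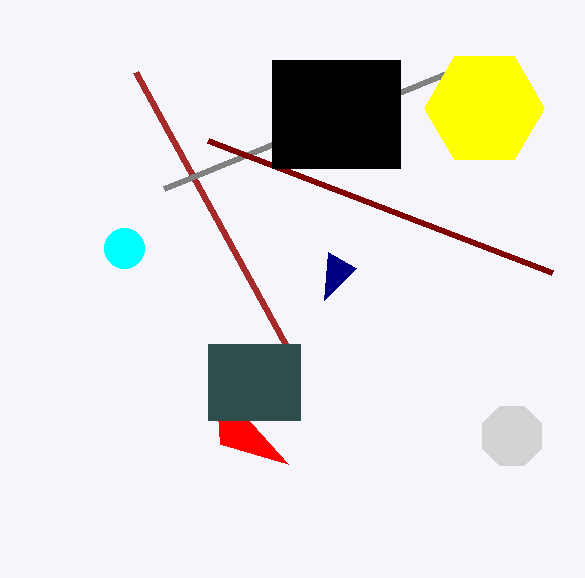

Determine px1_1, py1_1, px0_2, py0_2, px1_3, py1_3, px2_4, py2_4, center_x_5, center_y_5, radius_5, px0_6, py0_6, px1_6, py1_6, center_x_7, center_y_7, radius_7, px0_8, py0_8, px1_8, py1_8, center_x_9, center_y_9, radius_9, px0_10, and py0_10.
px1_1 = 136, py1_1 = 72, px0_2 = 164, py0_2 = 188, px1_3 = 552, py1_3 = 272, px2_4 = 288, py2_4 = 464, center_x_5 = 124, center_y_5 = 248, radius_5 = 20, px0_6 = 272, py0_6 = 60, px1_6 = 400, py1_6 = 168, center_x_7 = 512, center_y_7 = 436, radius_7 = 32, px0_8 = 208, py0_8 = 344, px1_8 = 300, py1_8 = 420, center_x_9 = 484, center_y_9 = 108, radius_9 = 60, px0_10 = 324, py0_10 = 300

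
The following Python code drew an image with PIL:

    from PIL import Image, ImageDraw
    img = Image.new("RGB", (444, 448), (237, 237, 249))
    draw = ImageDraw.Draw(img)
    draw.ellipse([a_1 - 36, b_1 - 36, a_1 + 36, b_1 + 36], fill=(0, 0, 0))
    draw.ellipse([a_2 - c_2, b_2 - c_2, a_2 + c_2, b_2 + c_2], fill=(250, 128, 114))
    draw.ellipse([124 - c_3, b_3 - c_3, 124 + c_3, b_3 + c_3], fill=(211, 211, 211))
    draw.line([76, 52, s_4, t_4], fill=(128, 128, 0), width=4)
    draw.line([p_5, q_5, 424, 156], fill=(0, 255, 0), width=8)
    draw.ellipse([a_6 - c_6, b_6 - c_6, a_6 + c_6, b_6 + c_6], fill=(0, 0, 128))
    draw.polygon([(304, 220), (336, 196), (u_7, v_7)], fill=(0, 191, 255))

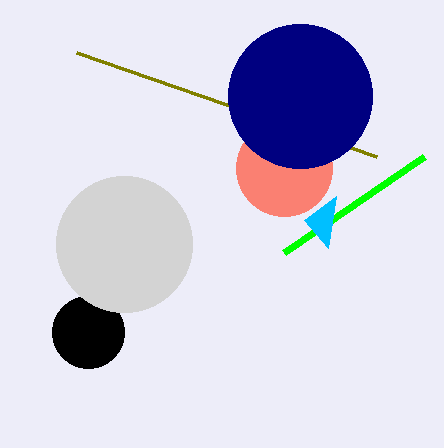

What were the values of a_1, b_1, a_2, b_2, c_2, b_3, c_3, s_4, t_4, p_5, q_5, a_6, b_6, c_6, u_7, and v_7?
a_1 = 88; b_1 = 332; a_2 = 284; b_2 = 168; c_2 = 48; b_3 = 244; c_3 = 68; s_4 = 376; t_4 = 156; p_5 = 284; q_5 = 252; a_6 = 300; b_6 = 96; c_6 = 72; u_7 = 328; v_7 = 248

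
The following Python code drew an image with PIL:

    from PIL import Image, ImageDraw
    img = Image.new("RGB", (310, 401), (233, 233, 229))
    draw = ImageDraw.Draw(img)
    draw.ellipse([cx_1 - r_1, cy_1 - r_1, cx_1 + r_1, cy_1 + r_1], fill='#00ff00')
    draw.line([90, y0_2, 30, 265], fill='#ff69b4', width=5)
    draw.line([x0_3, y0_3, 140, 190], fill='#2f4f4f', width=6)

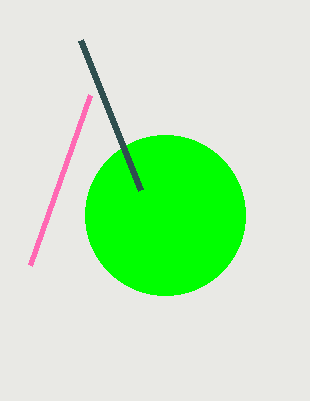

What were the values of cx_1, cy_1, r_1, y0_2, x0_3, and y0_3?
cx_1 = 165; cy_1 = 215; r_1 = 80; y0_2 = 95; x0_3 = 80; y0_3 = 40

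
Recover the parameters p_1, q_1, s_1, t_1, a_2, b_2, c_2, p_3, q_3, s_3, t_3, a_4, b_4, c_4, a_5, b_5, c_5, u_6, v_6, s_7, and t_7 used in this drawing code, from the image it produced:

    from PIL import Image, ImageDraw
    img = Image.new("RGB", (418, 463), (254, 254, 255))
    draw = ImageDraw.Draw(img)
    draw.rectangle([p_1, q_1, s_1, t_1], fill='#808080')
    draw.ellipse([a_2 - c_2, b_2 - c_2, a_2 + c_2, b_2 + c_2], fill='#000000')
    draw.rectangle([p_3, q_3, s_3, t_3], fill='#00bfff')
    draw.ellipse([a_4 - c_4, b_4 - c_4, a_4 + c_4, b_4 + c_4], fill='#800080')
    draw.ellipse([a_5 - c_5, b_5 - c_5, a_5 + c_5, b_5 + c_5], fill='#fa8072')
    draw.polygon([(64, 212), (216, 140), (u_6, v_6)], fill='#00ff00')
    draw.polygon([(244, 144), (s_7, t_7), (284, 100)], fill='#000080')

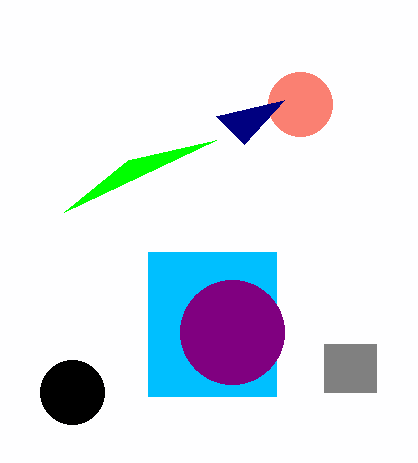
p_1 = 324, q_1 = 344, s_1 = 376, t_1 = 392, a_2 = 72, b_2 = 392, c_2 = 32, p_3 = 148, q_3 = 252, s_3 = 276, t_3 = 396, a_4 = 232, b_4 = 332, c_4 = 52, a_5 = 300, b_5 = 104, c_5 = 32, u_6 = 128, v_6 = 160, s_7 = 216, t_7 = 116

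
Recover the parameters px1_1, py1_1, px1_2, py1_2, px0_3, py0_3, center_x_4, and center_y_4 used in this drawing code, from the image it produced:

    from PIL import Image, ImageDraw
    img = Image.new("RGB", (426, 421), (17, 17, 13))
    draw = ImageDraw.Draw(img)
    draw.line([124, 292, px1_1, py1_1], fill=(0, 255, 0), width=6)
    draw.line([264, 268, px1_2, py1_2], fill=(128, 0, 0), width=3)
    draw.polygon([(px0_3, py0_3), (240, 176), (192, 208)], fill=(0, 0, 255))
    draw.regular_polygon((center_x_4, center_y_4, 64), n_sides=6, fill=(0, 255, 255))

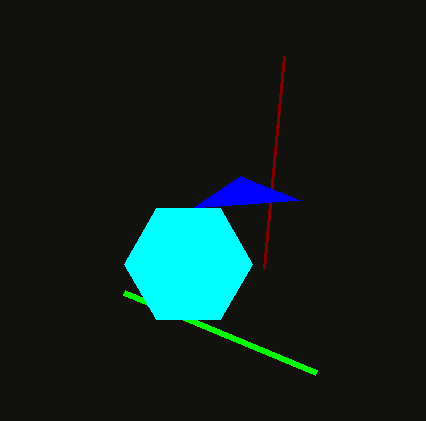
px1_1 = 316, py1_1 = 372, px1_2 = 284, py1_2 = 56, px0_3 = 300, py0_3 = 200, center_x_4 = 188, center_y_4 = 264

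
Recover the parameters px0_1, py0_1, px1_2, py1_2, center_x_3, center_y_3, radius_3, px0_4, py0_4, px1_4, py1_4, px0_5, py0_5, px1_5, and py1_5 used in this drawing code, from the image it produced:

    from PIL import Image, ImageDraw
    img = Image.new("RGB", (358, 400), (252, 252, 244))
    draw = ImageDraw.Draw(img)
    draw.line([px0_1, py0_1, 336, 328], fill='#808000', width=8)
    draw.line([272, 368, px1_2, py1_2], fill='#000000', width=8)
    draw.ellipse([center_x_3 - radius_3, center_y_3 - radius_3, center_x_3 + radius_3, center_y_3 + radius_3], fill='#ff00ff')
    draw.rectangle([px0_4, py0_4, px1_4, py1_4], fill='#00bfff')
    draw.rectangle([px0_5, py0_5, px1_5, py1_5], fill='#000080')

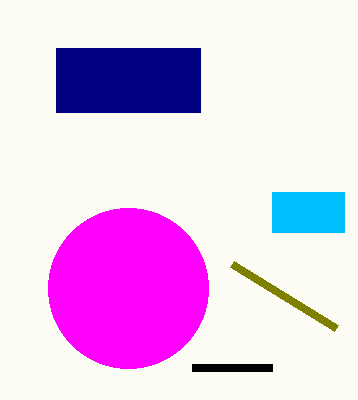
px0_1 = 232; py0_1 = 264; px1_2 = 192; py1_2 = 368; center_x_3 = 128; center_y_3 = 288; radius_3 = 80; px0_4 = 272; py0_4 = 192; px1_4 = 344; py1_4 = 232; px0_5 = 56; py0_5 = 48; px1_5 = 200; py1_5 = 112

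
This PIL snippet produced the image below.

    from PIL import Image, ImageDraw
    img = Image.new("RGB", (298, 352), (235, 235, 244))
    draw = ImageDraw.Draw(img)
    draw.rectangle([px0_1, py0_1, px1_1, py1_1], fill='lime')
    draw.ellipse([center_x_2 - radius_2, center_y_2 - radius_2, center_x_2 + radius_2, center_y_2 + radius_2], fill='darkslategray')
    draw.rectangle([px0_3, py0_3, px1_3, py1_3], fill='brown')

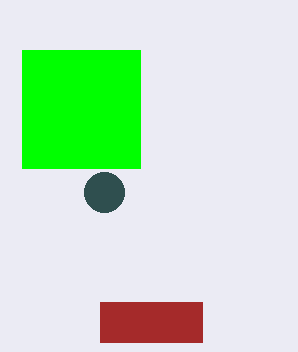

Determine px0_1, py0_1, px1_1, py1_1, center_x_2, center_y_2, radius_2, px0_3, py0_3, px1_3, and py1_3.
px0_1 = 22
py0_1 = 50
px1_1 = 140
py1_1 = 168
center_x_2 = 104
center_y_2 = 192
radius_2 = 20
px0_3 = 100
py0_3 = 302
px1_3 = 202
py1_3 = 342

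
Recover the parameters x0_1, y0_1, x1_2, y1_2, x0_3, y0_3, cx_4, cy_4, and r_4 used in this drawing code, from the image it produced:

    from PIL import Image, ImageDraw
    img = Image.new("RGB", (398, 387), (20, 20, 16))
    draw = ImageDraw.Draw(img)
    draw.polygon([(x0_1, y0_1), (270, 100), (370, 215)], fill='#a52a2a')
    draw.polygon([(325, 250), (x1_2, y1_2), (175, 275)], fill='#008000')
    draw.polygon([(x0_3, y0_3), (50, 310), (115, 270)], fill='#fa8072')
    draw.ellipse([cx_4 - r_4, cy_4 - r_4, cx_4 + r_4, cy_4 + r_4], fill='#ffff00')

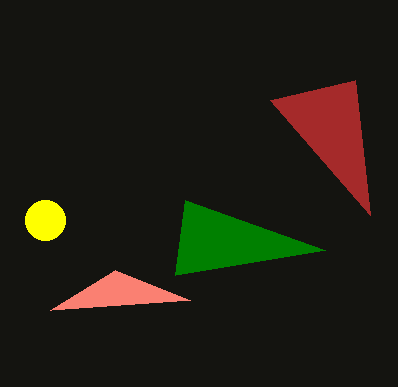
x0_1 = 355; y0_1 = 80; x1_2 = 185; y1_2 = 200; x0_3 = 190; y0_3 = 300; cx_4 = 45; cy_4 = 220; r_4 = 20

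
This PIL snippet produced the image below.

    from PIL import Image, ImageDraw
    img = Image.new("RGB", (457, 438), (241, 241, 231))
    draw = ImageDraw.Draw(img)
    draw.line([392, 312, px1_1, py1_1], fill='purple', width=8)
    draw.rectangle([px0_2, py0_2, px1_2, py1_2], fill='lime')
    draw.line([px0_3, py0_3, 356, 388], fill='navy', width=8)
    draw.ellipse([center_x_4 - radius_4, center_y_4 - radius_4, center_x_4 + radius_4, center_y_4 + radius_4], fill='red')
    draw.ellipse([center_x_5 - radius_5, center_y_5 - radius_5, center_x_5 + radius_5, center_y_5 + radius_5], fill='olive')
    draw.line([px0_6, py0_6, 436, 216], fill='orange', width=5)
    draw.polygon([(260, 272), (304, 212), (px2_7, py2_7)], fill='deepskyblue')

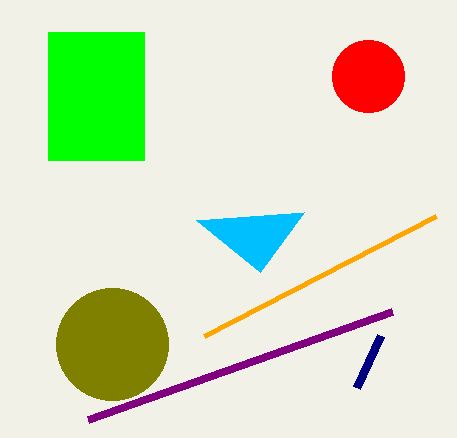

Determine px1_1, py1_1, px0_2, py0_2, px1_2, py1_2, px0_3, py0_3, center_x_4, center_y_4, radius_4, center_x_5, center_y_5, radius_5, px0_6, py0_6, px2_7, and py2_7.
px1_1 = 88, py1_1 = 420, px0_2 = 48, py0_2 = 32, px1_2 = 144, py1_2 = 160, px0_3 = 380, py0_3 = 336, center_x_4 = 368, center_y_4 = 76, radius_4 = 36, center_x_5 = 112, center_y_5 = 344, radius_5 = 56, px0_6 = 204, py0_6 = 336, px2_7 = 196, py2_7 = 220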